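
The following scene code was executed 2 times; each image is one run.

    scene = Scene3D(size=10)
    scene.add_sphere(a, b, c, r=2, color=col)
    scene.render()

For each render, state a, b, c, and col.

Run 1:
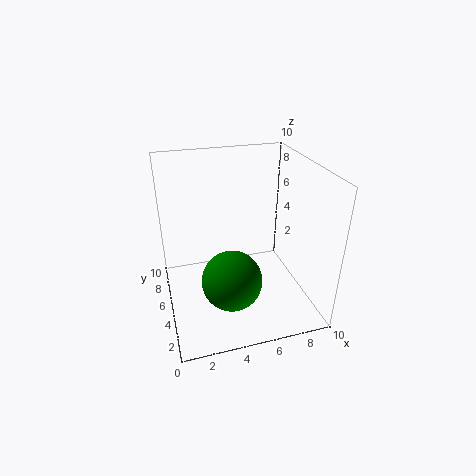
a = 4; b = 3; c = 3; col = 'green'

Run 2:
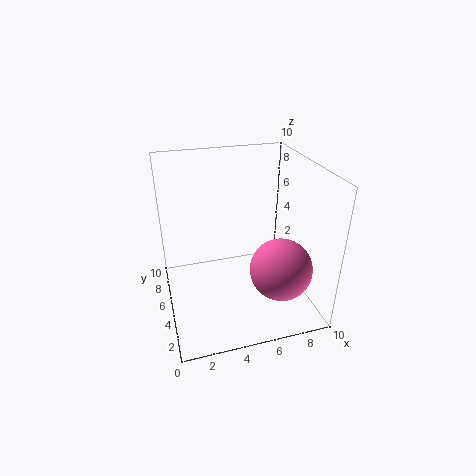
a = 7; b = 2; c = 4; col = 'hotpink'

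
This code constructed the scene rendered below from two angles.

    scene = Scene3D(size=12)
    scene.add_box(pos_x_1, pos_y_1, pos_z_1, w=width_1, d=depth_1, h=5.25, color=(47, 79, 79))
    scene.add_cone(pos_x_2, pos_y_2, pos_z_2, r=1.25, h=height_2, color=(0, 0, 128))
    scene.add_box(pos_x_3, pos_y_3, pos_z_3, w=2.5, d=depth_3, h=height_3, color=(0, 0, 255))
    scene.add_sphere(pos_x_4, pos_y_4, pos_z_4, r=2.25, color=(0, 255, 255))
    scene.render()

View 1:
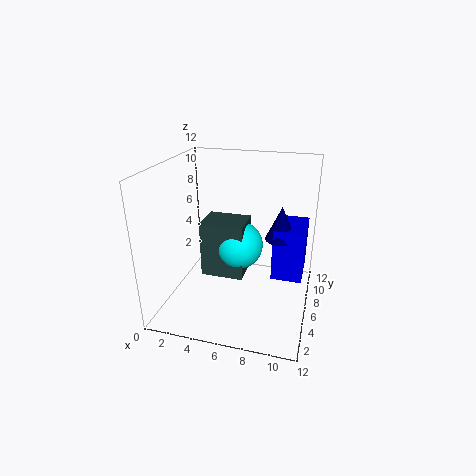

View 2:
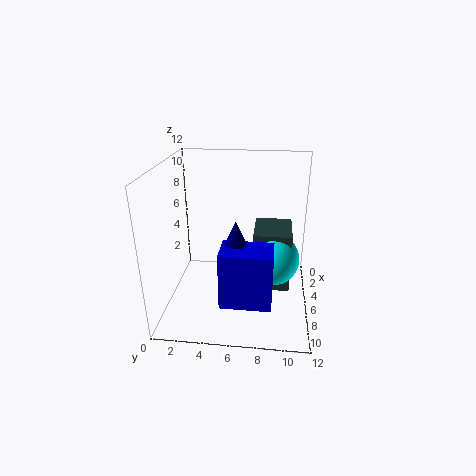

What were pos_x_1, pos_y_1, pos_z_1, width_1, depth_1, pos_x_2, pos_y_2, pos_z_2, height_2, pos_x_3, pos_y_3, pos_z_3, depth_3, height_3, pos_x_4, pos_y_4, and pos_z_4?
pos_x_1 = 2
pos_y_1 = 7.25
pos_z_1 = 1
width_1 = 4
depth_1 = 3.25
pos_x_2 = 9.5
pos_y_2 = 6.25
pos_z_2 = 6.25
height_2 = 2.75
pos_x_3 = 9
pos_y_3 = 5.25
pos_z_3 = 3
depth_3 = 3.75
height_3 = 4.25
pos_x_4 = 5.25
pos_y_4 = 9
pos_z_4 = 3.75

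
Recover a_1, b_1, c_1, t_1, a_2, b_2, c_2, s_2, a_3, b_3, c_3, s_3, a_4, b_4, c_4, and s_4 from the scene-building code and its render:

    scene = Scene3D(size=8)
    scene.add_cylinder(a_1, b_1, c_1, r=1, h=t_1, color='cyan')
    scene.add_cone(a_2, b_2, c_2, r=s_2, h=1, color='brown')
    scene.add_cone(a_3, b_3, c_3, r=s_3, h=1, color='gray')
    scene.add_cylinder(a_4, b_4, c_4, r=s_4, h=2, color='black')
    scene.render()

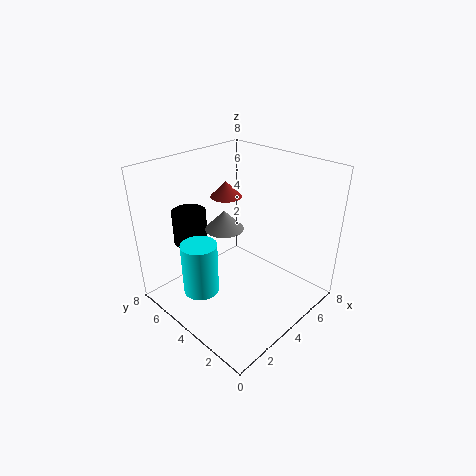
a_1 = 2, b_1 = 5, c_1 = 1, t_1 = 3, a_2 = 6, b_2 = 7, c_2 = 5, s_2 = 1, a_3 = 3, b_3 = 4, c_3 = 5, s_3 = 1, a_4 = 3, b_4 = 7, c_4 = 3, s_4 = 1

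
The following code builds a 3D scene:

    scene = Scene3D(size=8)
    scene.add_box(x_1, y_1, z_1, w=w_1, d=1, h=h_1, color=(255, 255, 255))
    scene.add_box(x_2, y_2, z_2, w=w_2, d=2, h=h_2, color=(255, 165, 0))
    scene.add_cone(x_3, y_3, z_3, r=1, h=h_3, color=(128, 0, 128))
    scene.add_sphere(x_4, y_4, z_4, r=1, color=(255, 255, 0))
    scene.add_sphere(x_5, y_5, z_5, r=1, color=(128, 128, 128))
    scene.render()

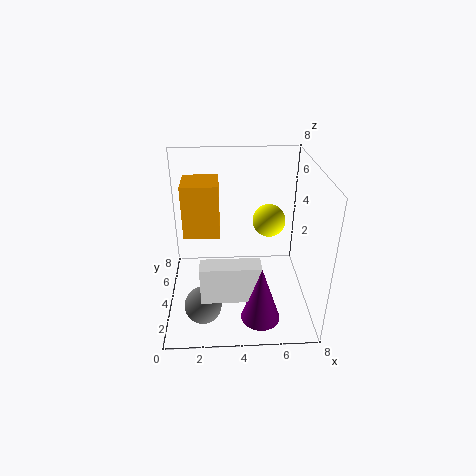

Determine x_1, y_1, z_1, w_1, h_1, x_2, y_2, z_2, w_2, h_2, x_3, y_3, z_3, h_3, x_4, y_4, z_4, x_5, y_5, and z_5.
x_1 = 2, y_1 = 1, z_1 = 2, w_1 = 3, h_1 = 2, x_2 = 1, y_2 = 4, z_2 = 4, w_2 = 2, h_2 = 3, x_3 = 5, y_3 = 1, z_3 = 1, h_3 = 3, x_4 = 6, y_4 = 6, z_4 = 4, x_5 = 2, y_5 = 2, z_5 = 1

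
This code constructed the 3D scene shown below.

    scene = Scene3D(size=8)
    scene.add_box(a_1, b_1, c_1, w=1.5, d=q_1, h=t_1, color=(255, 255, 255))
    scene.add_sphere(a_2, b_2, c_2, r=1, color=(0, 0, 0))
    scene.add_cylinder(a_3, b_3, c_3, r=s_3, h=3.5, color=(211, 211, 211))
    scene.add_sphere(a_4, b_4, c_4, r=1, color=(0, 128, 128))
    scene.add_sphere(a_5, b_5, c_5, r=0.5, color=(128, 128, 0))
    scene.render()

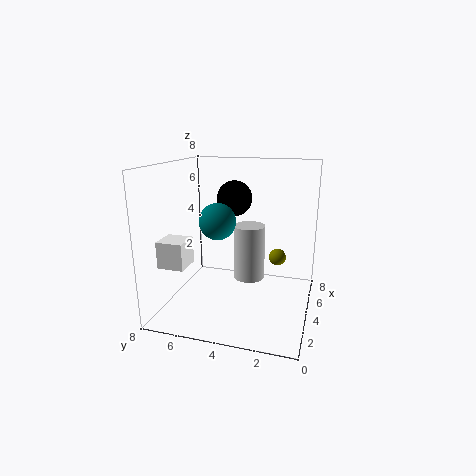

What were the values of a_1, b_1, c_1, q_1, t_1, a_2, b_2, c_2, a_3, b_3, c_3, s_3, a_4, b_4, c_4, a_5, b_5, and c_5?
a_1 = 2, b_1 = 6.5, c_1 = 2.5, q_1 = 1.5, t_1 = 1.5, a_2 = 5, b_2 = 4.5, c_2 = 6, a_3 = 6.5, b_3 = 4, c_3 = 0.5, s_3 = 1, a_4 = 3.5, b_4 = 5, c_4 = 5, a_5 = 5.5, b_5 = 2, c_5 = 2.5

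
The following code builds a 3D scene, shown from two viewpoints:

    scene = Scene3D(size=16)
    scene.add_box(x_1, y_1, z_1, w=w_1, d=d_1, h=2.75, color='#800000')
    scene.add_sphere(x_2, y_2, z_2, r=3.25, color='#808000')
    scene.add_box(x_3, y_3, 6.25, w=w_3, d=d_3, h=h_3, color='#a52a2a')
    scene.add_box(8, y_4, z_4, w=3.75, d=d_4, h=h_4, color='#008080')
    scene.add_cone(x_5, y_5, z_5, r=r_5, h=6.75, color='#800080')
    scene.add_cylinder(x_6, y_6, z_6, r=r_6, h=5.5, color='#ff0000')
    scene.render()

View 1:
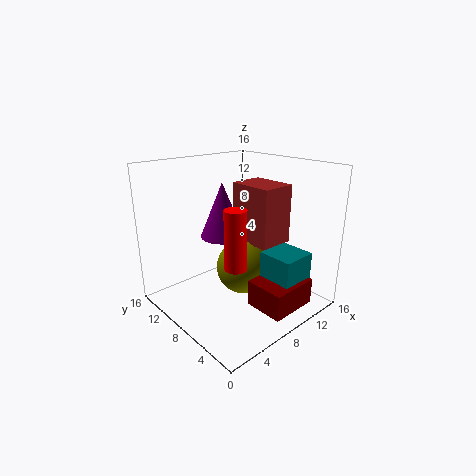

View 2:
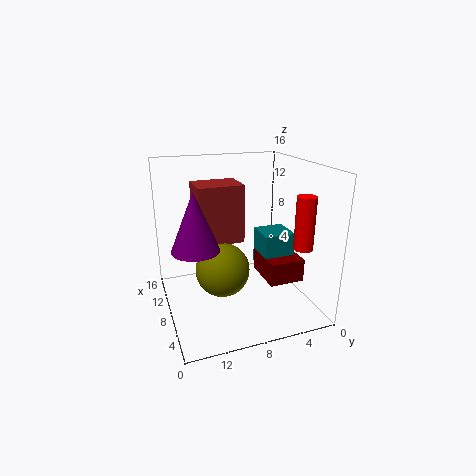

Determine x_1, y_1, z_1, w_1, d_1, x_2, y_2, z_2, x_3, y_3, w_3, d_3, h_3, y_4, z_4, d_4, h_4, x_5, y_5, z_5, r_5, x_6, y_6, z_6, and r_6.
x_1 = 6.25; y_1 = 0.25; z_1 = 2; w_1 = 5.25; d_1 = 4.25; x_2 = 10; y_2 = 9.25; z_2 = 3.25; x_3 = 10.5; y_3 = 6.25; w_3 = 4.25; d_3 = 5.5; h_3 = 7; y_4 = 0.75; z_4 = 3; d_4 = 3.75; h_4 = 4.5; x_5 = 9.5; y_5 = 12.5; z_5 = 6.5; r_5 = 2.75; x_6 = 3; y_6 = 2.75; z_6 = 8; r_6 = 1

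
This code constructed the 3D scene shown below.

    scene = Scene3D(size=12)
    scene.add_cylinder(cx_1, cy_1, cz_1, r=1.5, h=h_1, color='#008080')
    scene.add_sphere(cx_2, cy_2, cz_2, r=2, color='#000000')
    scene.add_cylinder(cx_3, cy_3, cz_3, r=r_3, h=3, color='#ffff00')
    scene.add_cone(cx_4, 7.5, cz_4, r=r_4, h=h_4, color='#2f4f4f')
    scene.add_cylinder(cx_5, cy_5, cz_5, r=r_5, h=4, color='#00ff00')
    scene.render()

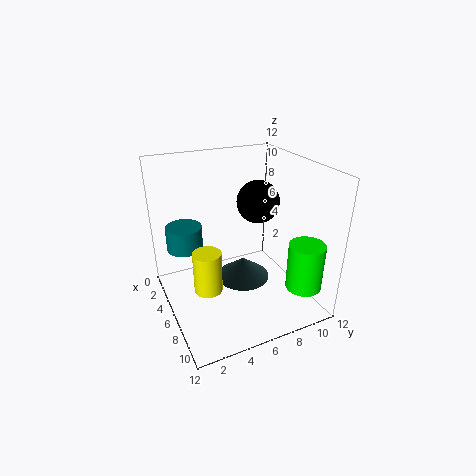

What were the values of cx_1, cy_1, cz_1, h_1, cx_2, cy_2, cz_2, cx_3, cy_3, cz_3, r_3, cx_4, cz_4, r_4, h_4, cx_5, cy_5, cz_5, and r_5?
cx_1 = 4, cy_1 = 2, cz_1 = 5, h_1 = 2, cx_2 = 3, cy_2 = 9.5, cz_2 = 7.5, cx_3 = 9.5, cy_3 = 2, cz_3 = 4.5, r_3 = 1, cx_4 = 4, cz_4 = 0.5, r_4 = 2.5, h_4 = 2, cx_5 = 9.5, cy_5 = 10.5, cz_5 = 2, r_5 = 1.5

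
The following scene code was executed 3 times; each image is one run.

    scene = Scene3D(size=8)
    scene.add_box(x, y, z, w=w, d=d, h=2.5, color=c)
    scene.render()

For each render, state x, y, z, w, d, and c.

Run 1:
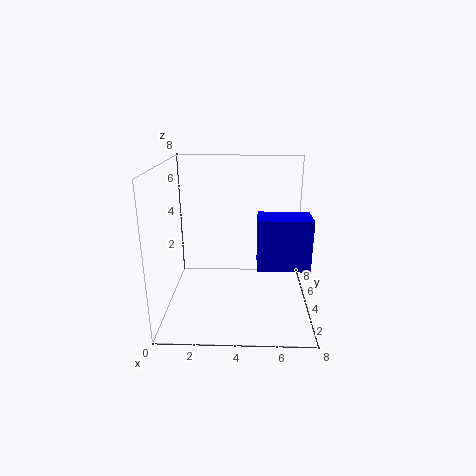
x = 5
y = 1
z = 3.5
w = 2.5
d = 1.5
c = 'blue'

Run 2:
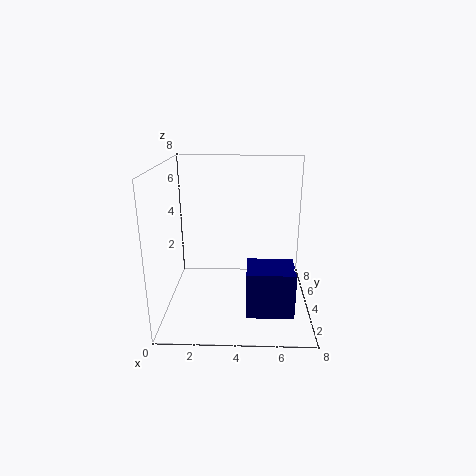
x = 4.5
y = 1.5
z = 0.5
w = 2.5
d = 2
c = 'navy'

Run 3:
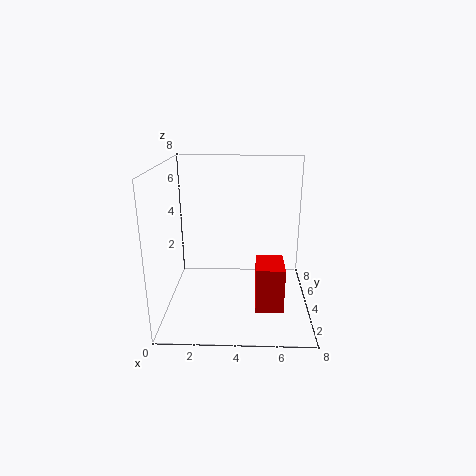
x = 5
y = 2
z = 0.5
w = 1.5
d = 2
c = 'red'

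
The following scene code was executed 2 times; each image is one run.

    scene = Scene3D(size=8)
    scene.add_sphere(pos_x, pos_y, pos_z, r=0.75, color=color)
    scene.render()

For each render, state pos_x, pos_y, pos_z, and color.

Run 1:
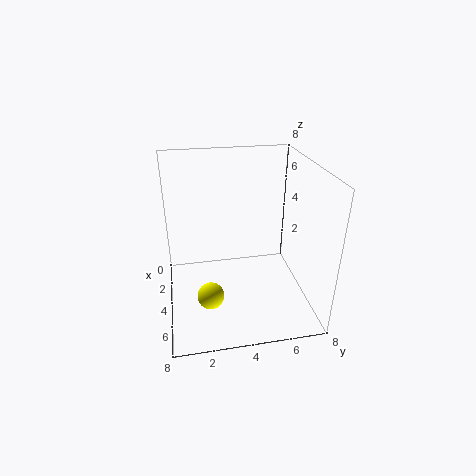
pos_x = 5, pos_y = 2.25, pos_z = 1, color = 'yellow'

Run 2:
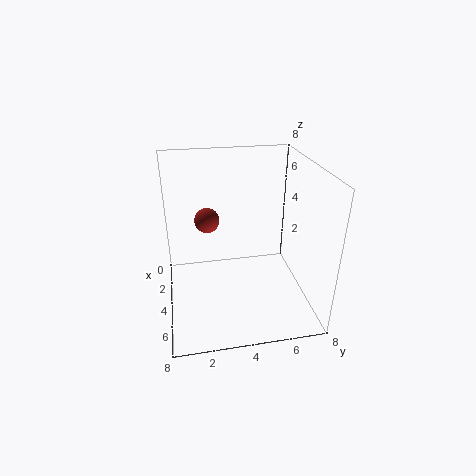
pos_x = 2, pos_y = 2.5, pos_z = 4.25, color = 'brown'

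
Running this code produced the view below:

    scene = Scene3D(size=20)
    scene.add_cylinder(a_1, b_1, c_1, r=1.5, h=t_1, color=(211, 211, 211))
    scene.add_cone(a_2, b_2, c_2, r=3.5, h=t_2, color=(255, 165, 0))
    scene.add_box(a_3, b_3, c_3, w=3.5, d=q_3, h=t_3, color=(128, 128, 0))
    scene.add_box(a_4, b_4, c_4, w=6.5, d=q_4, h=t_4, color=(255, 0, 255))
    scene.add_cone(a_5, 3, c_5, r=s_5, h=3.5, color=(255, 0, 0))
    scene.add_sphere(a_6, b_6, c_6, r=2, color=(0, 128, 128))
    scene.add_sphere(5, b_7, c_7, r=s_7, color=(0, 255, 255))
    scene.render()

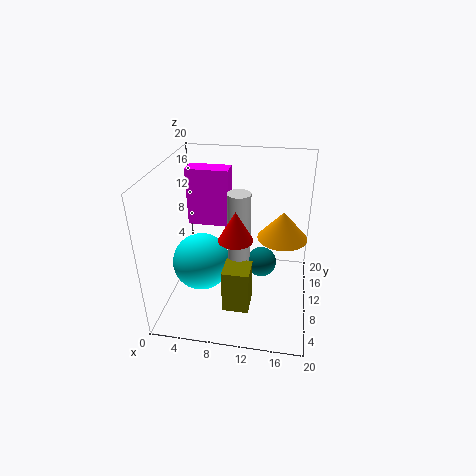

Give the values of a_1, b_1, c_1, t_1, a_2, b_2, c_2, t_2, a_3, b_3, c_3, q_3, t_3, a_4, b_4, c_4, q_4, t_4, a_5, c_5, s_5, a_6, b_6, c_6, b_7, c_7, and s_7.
a_1 = 10.5; b_1 = 8; c_1 = 8; t_1 = 9.5; a_2 = 16; b_2 = 12; c_2 = 9.5; t_2 = 4; a_3 = 9; b_3 = 3.5; c_3 = 2.5; q_3 = 3.5; t_3 = 6; a_4 = 1; b_4 = 15.5; c_4 = 8.5; q_4 = 3; t_4 = 9; a_5 = 11; c_5 = 14; s_5 = 2; a_6 = 13.5; b_6 = 8.5; c_6 = 7.5; b_7 = 8.5; c_7 = 6.5; s_7 = 4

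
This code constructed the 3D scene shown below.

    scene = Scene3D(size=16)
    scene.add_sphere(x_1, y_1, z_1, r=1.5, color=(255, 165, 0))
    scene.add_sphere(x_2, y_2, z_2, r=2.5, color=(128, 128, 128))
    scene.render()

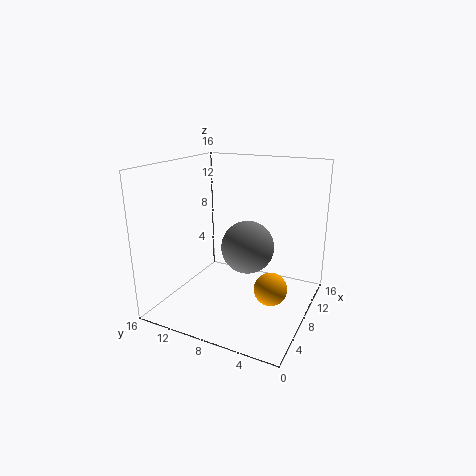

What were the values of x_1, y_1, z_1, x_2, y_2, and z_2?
x_1 = 2.5; y_1 = 2; z_1 = 6; x_2 = 4; y_2 = 5; z_2 = 9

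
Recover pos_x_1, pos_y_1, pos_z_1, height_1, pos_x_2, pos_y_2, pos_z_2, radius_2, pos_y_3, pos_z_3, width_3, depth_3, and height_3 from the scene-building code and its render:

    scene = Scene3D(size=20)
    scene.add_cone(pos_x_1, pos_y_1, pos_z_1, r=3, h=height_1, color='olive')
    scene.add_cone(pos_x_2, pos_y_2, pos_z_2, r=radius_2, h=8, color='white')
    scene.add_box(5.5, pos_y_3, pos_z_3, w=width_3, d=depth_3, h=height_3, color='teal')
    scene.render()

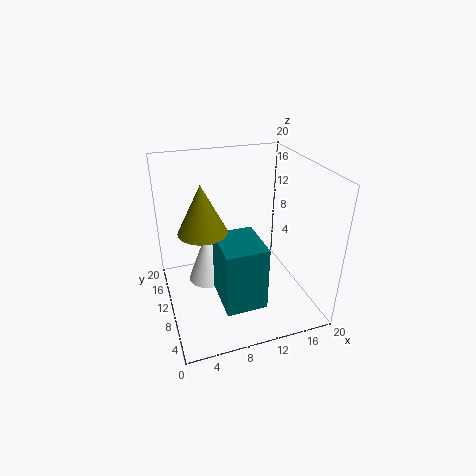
pos_x_1 = 4.5
pos_y_1 = 7
pos_z_1 = 13.5
height_1 = 6
pos_x_2 = 6.5
pos_y_2 = 14.5
pos_z_2 = 1
radius_2 = 3
pos_y_3 = 0.5
pos_z_3 = 5.5
width_3 = 5
depth_3 = 6
height_3 = 8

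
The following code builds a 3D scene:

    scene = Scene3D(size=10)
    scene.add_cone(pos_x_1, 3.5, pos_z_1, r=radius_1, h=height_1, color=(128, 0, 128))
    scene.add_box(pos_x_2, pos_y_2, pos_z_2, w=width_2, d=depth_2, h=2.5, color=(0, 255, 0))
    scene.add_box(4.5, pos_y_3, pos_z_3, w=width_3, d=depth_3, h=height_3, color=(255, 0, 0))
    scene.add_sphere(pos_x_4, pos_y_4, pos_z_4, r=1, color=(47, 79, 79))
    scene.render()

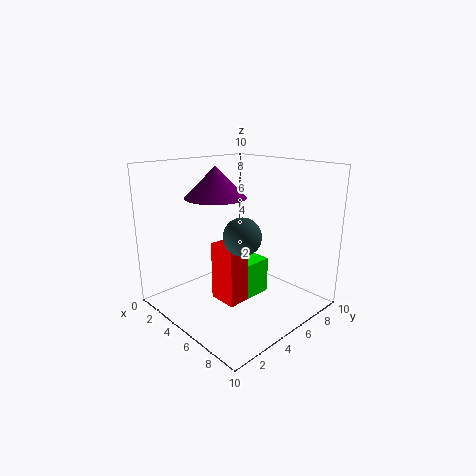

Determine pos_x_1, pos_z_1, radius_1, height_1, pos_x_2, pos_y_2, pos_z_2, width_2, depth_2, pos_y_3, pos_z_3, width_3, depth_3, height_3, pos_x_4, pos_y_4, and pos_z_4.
pos_x_1 = 4.5, pos_z_1 = 8, radius_1 = 2, height_1 = 2, pos_x_2 = 4.5, pos_y_2 = 4.5, pos_z_2 = 1, width_2 = 2, depth_2 = 2, pos_y_3 = 3, pos_z_3 = 1, width_3 = 2, depth_3 = 1.5, height_3 = 4, pos_x_4 = 9, pos_y_4 = 1.5, pos_z_4 = 7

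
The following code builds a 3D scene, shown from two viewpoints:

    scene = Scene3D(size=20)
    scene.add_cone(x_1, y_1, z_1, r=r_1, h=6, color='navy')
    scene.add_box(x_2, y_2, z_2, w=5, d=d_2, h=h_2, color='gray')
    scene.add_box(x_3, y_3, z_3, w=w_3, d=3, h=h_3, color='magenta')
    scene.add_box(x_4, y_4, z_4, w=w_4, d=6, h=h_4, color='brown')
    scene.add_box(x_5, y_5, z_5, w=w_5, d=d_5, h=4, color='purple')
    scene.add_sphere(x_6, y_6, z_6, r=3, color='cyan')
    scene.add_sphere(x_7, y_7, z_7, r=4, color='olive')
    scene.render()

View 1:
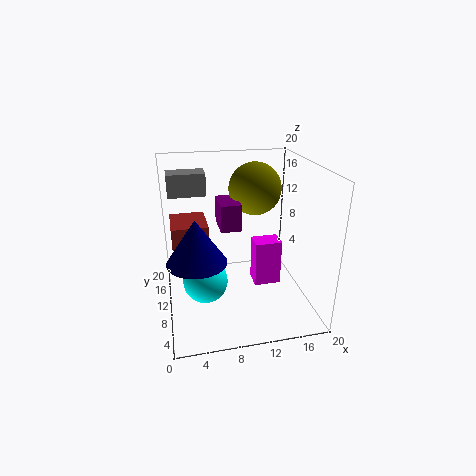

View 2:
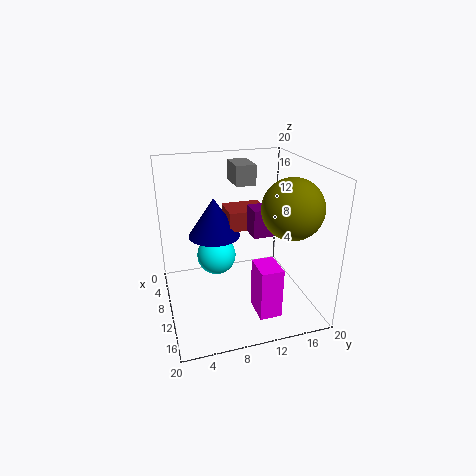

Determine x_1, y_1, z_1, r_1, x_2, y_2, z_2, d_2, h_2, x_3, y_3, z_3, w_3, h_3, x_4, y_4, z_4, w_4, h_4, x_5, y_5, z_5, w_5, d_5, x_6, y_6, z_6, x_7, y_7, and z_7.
x_1 = 4; y_1 = 8; z_1 = 8; r_1 = 4; x_2 = 1; y_2 = 11; z_2 = 16; d_2 = 3; h_2 = 3; x_3 = 13; y_3 = 11; z_3 = 1; w_3 = 4; h_3 = 7; x_4 = 1; y_4 = 10; z_4 = 9; w_4 = 5; h_4 = 3; x_5 = 8; y_5 = 12; z_5 = 10; w_5 = 3; d_5 = 5; x_6 = 5; y_6 = 8; z_6 = 5; x_7 = 14; y_7 = 16; z_7 = 15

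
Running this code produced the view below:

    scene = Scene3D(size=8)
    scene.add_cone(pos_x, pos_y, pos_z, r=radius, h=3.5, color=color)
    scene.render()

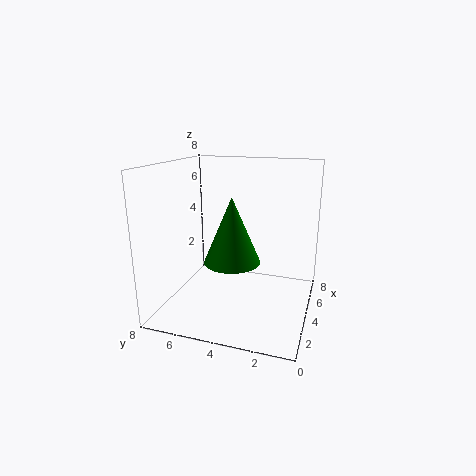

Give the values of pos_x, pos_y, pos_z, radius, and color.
pos_x = 3; pos_y = 4; pos_z = 3; radius = 1.5; color = 'green'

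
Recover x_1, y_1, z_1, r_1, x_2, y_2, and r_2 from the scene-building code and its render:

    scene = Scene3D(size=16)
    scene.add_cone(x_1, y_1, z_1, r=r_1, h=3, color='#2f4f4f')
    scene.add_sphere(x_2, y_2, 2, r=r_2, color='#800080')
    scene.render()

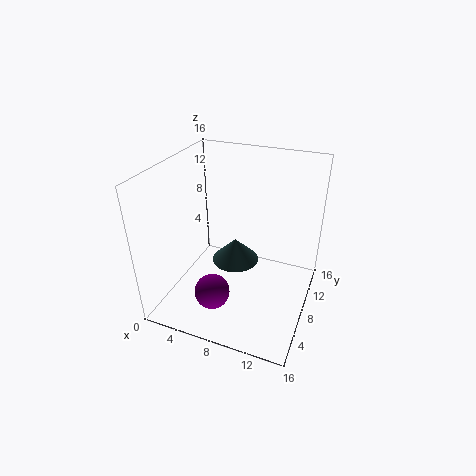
x_1 = 6; y_1 = 12; z_1 = 2; r_1 = 3; x_2 = 6; y_2 = 5; r_2 = 2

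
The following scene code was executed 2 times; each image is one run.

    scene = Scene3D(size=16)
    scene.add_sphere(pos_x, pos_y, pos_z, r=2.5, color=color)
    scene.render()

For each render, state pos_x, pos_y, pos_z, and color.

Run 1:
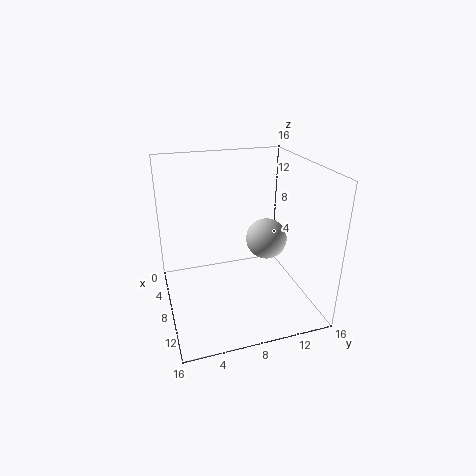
pos_x = 5.5
pos_y = 12.5
pos_z = 6
color = 'lightgray'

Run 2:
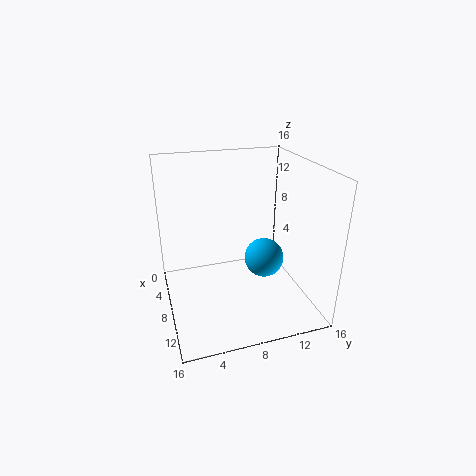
pos_x = 5
pos_y = 12.5
pos_z = 3
color = 'deepskyblue'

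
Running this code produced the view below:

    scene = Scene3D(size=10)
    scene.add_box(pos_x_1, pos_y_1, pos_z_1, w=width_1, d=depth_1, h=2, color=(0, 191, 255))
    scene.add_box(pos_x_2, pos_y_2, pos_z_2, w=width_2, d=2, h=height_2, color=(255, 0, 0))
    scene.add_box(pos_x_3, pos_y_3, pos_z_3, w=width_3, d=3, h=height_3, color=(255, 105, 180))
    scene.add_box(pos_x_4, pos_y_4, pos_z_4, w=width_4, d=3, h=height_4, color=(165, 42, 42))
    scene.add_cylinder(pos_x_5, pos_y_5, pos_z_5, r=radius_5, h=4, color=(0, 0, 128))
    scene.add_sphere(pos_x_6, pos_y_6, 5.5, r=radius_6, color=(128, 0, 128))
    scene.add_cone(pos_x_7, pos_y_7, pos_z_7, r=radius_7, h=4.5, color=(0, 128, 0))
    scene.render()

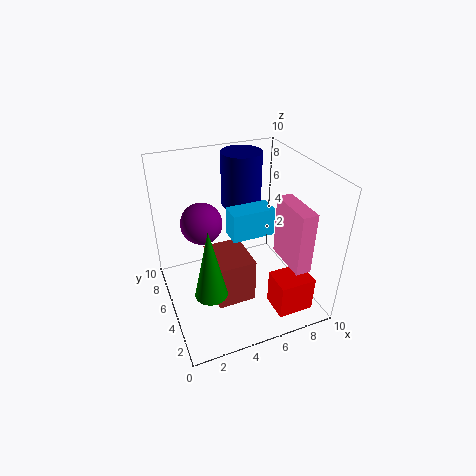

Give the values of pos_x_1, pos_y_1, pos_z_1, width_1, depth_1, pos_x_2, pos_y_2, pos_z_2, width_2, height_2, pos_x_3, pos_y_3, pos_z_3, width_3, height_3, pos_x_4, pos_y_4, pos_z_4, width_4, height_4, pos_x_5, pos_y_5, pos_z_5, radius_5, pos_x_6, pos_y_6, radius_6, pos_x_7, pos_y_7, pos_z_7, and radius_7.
pos_x_1 = 4.5
pos_y_1 = 4.5
pos_z_1 = 5
width_1 = 3
depth_1 = 1.5
pos_x_2 = 6.5
pos_y_2 = 1
pos_z_2 = 0.5
width_2 = 2.5
height_2 = 2.5
pos_x_3 = 7
pos_y_3 = 0.5
pos_z_3 = 4.5
width_3 = 1
height_3 = 4
pos_x_4 = 2.5
pos_y_4 = 2
pos_z_4 = 2
width_4 = 2.5
height_4 = 3
pos_x_5 = 6.5
pos_y_5 = 8
pos_z_5 = 6
radius_5 = 1.5
pos_x_6 = 3
pos_y_6 = 7
radius_6 = 1.5
pos_x_7 = 2
pos_y_7 = 2
pos_z_7 = 3.5
radius_7 = 1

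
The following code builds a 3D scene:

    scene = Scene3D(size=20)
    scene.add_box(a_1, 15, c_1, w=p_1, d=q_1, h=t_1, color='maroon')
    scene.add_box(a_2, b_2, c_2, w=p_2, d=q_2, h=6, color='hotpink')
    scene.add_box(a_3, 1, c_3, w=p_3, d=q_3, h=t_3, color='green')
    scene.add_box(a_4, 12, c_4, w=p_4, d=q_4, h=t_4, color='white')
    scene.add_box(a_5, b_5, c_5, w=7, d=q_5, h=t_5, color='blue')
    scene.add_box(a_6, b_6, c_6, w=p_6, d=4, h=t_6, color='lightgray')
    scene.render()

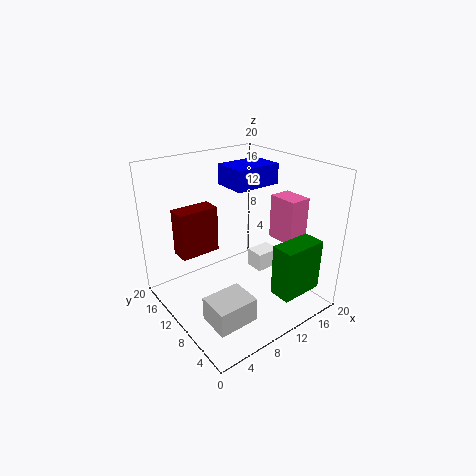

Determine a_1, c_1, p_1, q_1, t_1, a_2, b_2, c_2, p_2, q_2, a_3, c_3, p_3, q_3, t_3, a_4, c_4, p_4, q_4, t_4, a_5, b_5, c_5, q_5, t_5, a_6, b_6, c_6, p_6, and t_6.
a_1 = 4
c_1 = 6
p_1 = 6
q_1 = 3
t_1 = 7
a_2 = 14
b_2 = 4
c_2 = 10
p_2 = 3
q_2 = 4
a_3 = 11
c_3 = 4
p_3 = 6
q_3 = 3
t_3 = 7
a_4 = 16
c_4 = 1
p_4 = 4
q_4 = 3
t_4 = 3
a_5 = 11
b_5 = 11
c_5 = 16
q_5 = 5
t_5 = 3
a_6 = 1
b_6 = 1
c_6 = 4
p_6 = 5
t_6 = 3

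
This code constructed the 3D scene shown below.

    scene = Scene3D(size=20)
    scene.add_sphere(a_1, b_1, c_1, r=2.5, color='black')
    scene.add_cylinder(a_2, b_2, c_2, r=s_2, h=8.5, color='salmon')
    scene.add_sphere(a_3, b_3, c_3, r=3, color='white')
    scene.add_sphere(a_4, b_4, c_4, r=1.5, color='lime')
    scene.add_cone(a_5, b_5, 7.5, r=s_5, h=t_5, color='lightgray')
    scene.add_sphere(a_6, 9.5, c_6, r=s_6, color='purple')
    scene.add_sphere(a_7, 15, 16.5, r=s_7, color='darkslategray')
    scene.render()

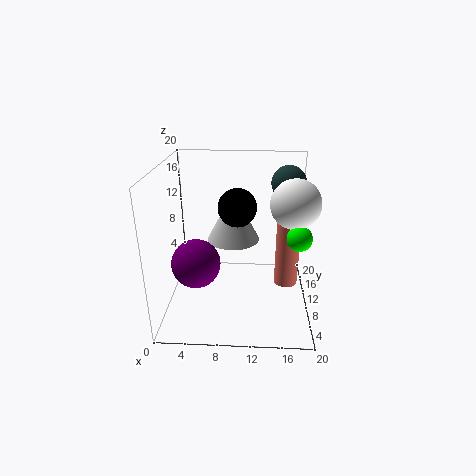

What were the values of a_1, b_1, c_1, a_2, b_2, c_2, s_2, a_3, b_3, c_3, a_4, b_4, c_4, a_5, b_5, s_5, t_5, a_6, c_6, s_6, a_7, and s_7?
a_1 = 10, b_1 = 8.5, c_1 = 15, a_2 = 16.5, b_2 = 6.5, c_2 = 5.5, s_2 = 1.5, a_3 = 17, b_3 = 6, c_3 = 16.5, a_4 = 17.5, b_4 = 4, c_4 = 13, a_5 = 9, b_5 = 15, s_5 = 4, t_5 = 7.5, a_6 = 4, c_6 = 6, s_6 = 3.5, a_7 = 17, s_7 = 2.5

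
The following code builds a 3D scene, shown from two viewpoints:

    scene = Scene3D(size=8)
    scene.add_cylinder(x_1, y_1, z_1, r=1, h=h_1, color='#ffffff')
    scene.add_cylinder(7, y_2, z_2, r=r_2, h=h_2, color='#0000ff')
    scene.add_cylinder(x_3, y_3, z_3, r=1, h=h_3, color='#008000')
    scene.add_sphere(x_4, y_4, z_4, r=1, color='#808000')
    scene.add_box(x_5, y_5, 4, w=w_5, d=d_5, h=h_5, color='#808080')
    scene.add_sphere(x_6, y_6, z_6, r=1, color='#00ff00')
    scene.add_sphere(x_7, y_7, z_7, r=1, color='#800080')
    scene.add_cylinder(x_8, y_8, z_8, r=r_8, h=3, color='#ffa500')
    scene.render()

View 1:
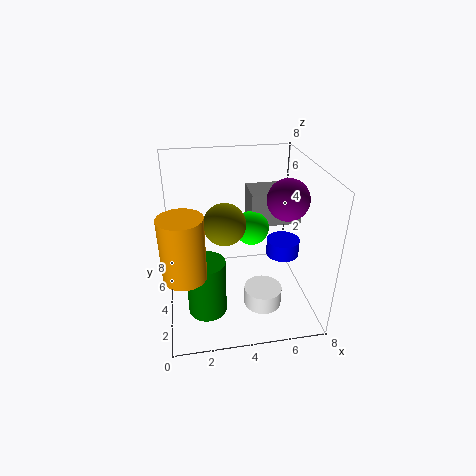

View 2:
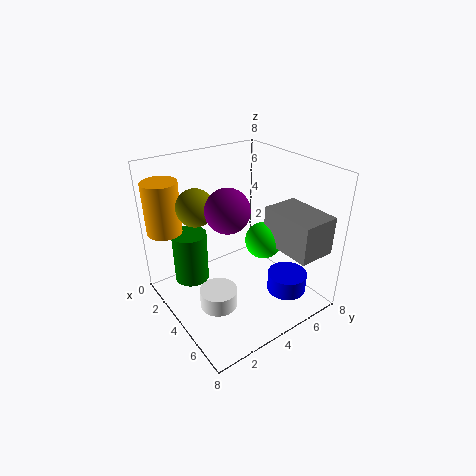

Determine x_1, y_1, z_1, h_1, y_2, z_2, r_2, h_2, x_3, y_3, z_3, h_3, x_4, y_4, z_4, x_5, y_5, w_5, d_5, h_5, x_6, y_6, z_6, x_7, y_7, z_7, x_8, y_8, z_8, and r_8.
x_1 = 5; y_1 = 2; z_1 = 1; h_1 = 1; y_2 = 5; z_2 = 2; r_2 = 1; h_2 = 1; x_3 = 2; y_3 = 2; z_3 = 1; h_3 = 3; x_4 = 3; y_4 = 2; z_4 = 6; x_5 = 5; y_5 = 5; w_5 = 3; d_5 = 2; h_5 = 2; x_6 = 5; y_6 = 5; z_6 = 4; x_7 = 6; y_7 = 2; z_7 = 7; x_8 = 1; y_8 = 1; z_8 = 4; r_8 = 1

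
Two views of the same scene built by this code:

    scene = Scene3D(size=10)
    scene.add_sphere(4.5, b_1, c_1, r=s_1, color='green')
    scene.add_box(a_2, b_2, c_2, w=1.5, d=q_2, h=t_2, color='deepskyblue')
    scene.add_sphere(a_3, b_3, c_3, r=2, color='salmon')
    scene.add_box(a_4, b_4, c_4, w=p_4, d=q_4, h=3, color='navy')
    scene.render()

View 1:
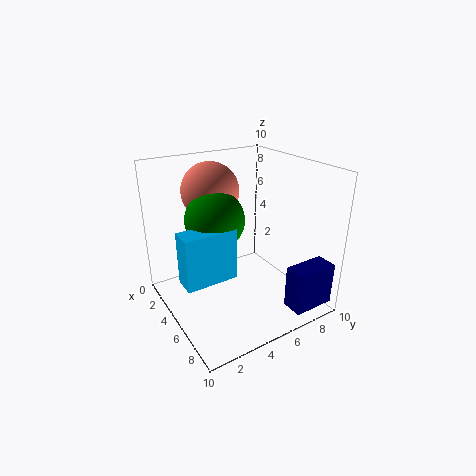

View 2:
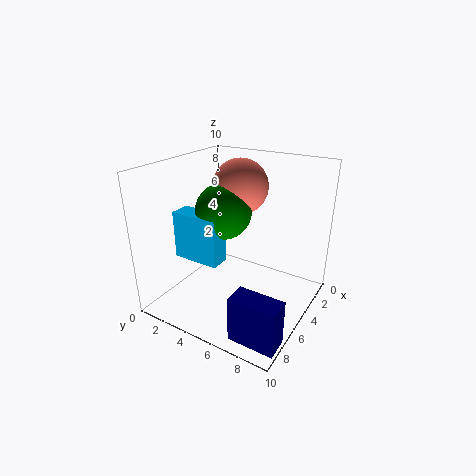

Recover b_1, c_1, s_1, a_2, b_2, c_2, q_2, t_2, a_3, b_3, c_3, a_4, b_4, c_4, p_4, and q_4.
b_1 = 3.5; c_1 = 6.5; s_1 = 2; a_2 = 5; b_2 = 0.5; c_2 = 3; q_2 = 3.5; t_2 = 3.5; a_3 = 3; b_3 = 4; c_3 = 8; a_4 = 8; b_4 = 7; c_4 = 0.5; p_4 = 1.5; q_4 = 3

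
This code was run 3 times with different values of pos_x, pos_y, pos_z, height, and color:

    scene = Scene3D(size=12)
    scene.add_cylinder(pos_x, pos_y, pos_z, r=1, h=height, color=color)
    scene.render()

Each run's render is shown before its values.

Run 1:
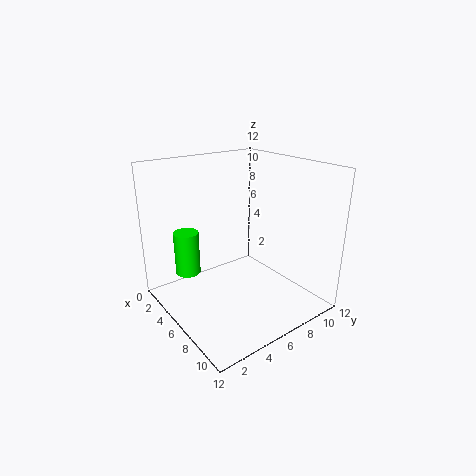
pos_x = 4.5; pos_y = 2; pos_z = 3.5; height = 3.5; color = 'lime'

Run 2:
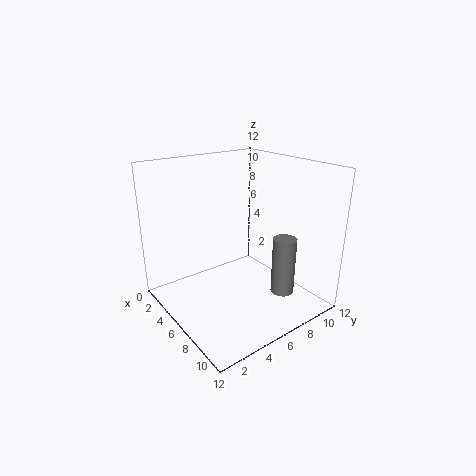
pos_x = 8.5; pos_y = 9; pos_z = 1; height = 5; color = 'gray'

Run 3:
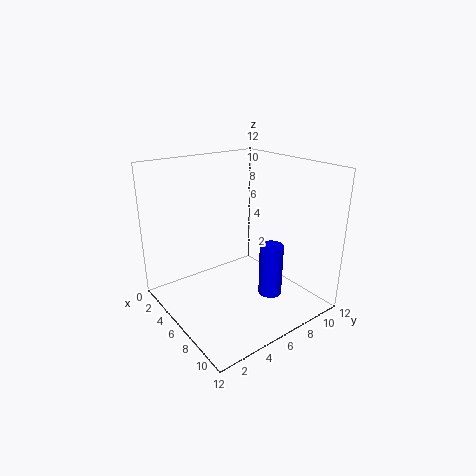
pos_x = 8; pos_y = 8; pos_z = 1; height = 4.5; color = 'blue'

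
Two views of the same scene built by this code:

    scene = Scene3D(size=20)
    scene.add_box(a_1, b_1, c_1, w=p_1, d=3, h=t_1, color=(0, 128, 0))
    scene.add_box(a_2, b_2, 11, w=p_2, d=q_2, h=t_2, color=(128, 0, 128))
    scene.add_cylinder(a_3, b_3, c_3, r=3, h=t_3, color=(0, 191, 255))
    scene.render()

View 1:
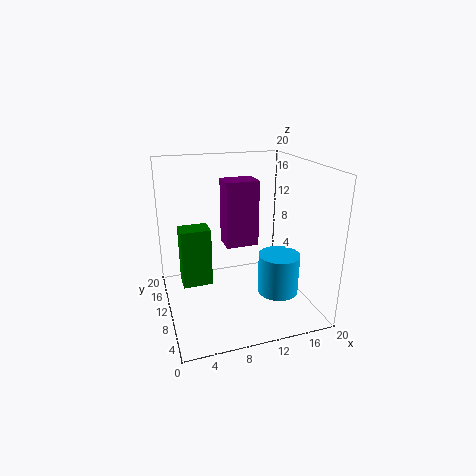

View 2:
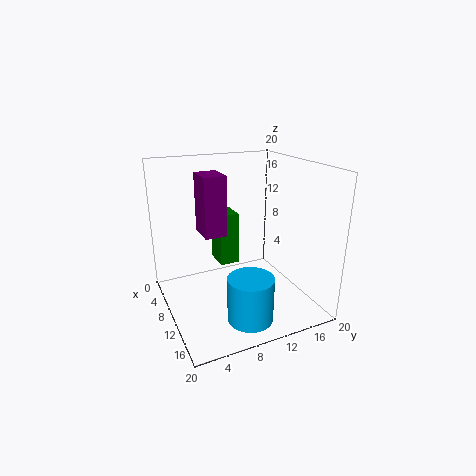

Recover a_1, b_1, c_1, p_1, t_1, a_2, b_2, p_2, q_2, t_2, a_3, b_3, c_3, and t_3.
a_1 = 2, b_1 = 9, c_1 = 4, p_1 = 4, t_1 = 8, a_2 = 7, b_2 = 5, p_2 = 4, q_2 = 3, t_2 = 8, a_3 = 16, b_3 = 9, c_3 = 1, t_3 = 6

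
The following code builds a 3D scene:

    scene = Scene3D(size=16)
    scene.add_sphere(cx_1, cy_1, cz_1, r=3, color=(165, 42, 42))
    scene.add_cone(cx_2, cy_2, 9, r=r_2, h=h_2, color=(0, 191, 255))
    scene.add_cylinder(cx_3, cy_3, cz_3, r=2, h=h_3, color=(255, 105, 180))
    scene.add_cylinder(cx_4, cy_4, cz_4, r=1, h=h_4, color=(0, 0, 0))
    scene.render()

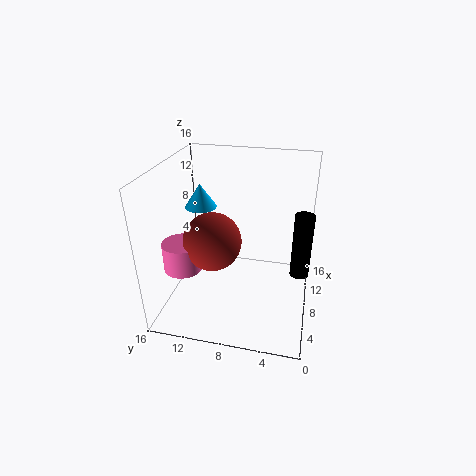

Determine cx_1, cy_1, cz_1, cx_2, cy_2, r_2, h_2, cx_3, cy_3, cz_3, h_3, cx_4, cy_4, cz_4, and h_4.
cx_1 = 5
cy_1 = 10
cz_1 = 9
cx_2 = 13
cy_2 = 14
r_2 = 2
h_2 = 3
cx_3 = 4
cy_3 = 13
cz_3 = 6
h_3 = 3
cx_4 = 7
cy_4 = 1
cz_4 = 5
h_4 = 7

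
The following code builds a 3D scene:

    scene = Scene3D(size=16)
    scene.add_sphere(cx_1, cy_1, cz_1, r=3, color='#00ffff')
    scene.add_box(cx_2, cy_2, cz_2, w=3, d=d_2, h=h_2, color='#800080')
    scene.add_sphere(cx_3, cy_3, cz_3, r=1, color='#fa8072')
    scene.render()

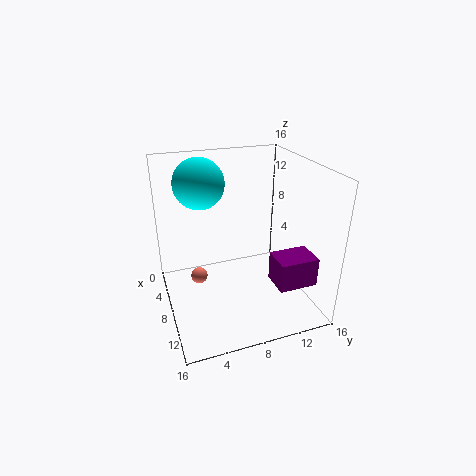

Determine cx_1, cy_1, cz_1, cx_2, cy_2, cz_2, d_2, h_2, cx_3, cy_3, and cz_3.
cx_1 = 3
cy_1 = 5
cz_1 = 13
cx_2 = 12
cy_2 = 10
cz_2 = 5
d_2 = 4
h_2 = 3
cx_3 = 5
cy_3 = 4
cz_3 = 2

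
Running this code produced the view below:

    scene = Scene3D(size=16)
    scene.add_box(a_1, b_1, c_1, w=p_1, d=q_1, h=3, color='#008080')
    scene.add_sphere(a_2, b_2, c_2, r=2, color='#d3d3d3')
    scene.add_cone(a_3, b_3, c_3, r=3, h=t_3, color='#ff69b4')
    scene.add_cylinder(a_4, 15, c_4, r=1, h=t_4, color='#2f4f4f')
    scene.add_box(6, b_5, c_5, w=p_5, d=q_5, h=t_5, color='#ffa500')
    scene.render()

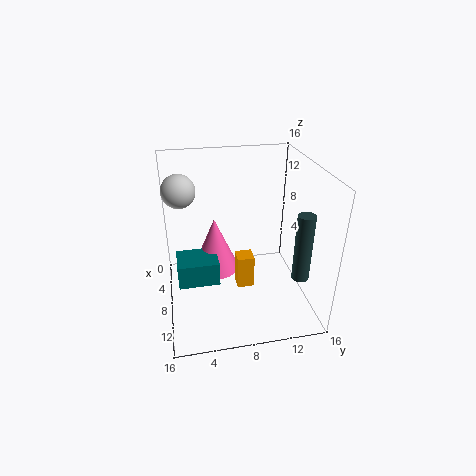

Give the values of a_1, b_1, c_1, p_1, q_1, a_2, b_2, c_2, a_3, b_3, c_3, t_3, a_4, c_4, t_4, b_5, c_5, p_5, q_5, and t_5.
a_1 = 3; b_1 = 1; c_1 = 1; p_1 = 4; q_1 = 5; a_2 = 3; b_2 = 2; c_2 = 12; a_3 = 3; b_3 = 6; c_3 = 1; t_3 = 7; a_4 = 10; c_4 = 3; t_4 = 8; b_5 = 8; c_5 = 1; p_5 = 2; q_5 = 2; t_5 = 4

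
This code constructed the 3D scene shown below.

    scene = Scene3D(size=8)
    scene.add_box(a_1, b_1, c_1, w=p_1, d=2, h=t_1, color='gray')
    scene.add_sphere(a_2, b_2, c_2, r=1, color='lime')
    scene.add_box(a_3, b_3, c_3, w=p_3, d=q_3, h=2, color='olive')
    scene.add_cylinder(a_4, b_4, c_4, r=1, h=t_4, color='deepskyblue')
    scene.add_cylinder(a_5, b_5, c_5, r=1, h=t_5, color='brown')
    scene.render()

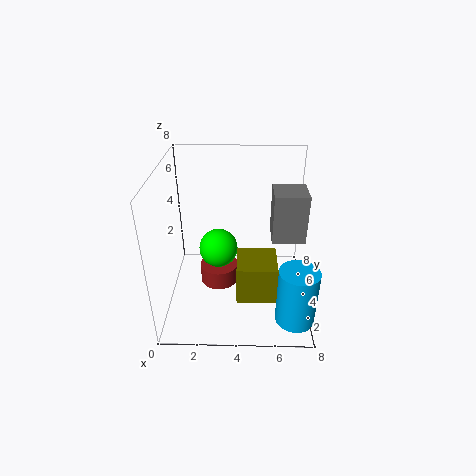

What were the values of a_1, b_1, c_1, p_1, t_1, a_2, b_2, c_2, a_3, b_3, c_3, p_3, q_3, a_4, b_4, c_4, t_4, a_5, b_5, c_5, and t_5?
a_1 = 6
b_1 = 5
c_1 = 3
p_1 = 2
t_1 = 3
a_2 = 3
b_2 = 3
c_2 = 4
a_3 = 4
b_3 = 1
c_3 = 2
p_3 = 2
q_3 = 2
a_4 = 7
b_4 = 1
c_4 = 1
t_4 = 3
a_5 = 3
b_5 = 3
c_5 = 2
t_5 = 1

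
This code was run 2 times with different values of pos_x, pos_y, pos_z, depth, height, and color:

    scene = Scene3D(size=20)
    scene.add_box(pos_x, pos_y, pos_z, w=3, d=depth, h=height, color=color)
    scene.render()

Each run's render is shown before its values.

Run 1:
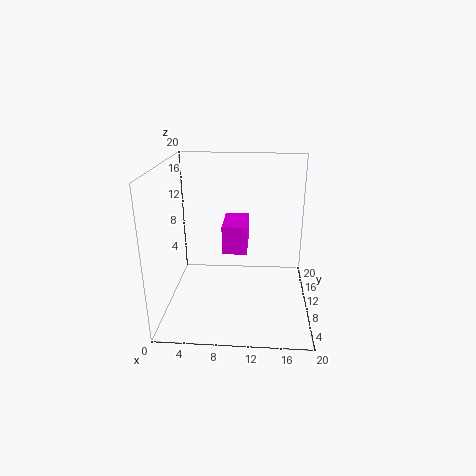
pos_x = 8.5
pos_y = 4
pos_z = 10.5
depth = 5
height = 3.5
color = 'magenta'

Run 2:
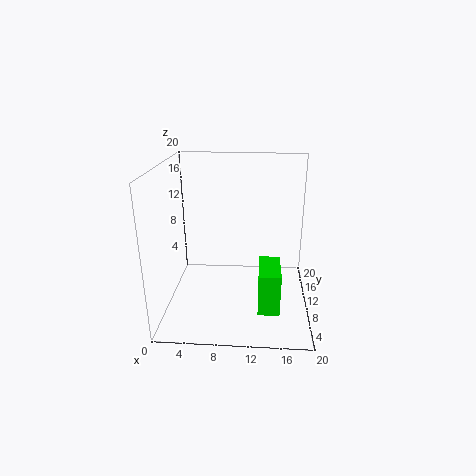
pos_x = 13
pos_y = 5.5
pos_z = 0.5
depth = 6
height = 6
color = 'lime'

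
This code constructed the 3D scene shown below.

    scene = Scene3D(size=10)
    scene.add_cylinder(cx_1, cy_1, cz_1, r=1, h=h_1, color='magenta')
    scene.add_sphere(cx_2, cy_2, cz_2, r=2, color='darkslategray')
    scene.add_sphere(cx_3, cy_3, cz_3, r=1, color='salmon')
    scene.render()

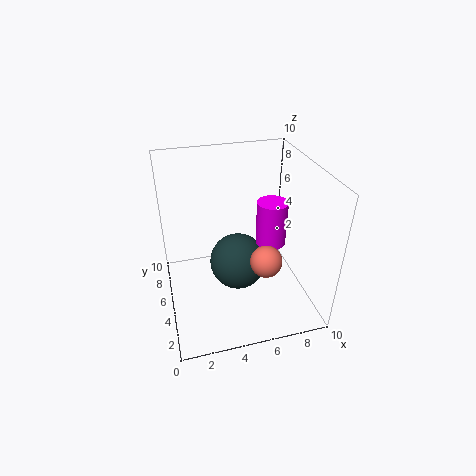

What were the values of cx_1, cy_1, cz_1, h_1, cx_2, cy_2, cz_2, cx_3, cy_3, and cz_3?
cx_1 = 7
cy_1 = 4
cz_1 = 5
h_1 = 3
cx_2 = 5
cy_2 = 5
cz_2 = 3
cx_3 = 6
cy_3 = 2
cz_3 = 5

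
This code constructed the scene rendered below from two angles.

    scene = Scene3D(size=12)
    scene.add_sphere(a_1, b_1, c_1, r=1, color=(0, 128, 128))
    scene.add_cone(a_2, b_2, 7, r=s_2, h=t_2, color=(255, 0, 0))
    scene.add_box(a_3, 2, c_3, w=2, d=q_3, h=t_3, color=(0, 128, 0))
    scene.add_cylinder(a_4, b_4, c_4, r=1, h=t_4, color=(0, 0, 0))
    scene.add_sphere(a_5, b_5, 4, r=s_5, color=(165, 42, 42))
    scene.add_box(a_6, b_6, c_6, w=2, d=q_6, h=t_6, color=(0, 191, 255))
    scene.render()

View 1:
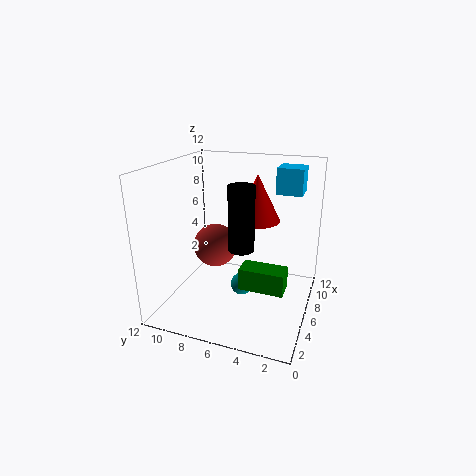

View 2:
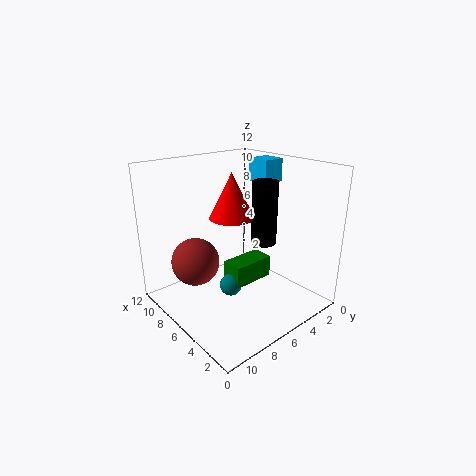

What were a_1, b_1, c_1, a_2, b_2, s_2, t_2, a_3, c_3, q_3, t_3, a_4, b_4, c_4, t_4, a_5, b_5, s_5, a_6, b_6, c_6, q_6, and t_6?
a_1 = 7; b_1 = 6; c_1 = 1; a_2 = 8; b_2 = 5; s_2 = 2; t_2 = 4; a_3 = 6; c_3 = 1; q_3 = 4; t_3 = 2; a_4 = 4; b_4 = 5; c_4 = 6; t_4 = 5; a_5 = 8; b_5 = 9; s_5 = 2; a_6 = 6; b_6 = 1; c_6 = 10; q_6 = 2; t_6 = 2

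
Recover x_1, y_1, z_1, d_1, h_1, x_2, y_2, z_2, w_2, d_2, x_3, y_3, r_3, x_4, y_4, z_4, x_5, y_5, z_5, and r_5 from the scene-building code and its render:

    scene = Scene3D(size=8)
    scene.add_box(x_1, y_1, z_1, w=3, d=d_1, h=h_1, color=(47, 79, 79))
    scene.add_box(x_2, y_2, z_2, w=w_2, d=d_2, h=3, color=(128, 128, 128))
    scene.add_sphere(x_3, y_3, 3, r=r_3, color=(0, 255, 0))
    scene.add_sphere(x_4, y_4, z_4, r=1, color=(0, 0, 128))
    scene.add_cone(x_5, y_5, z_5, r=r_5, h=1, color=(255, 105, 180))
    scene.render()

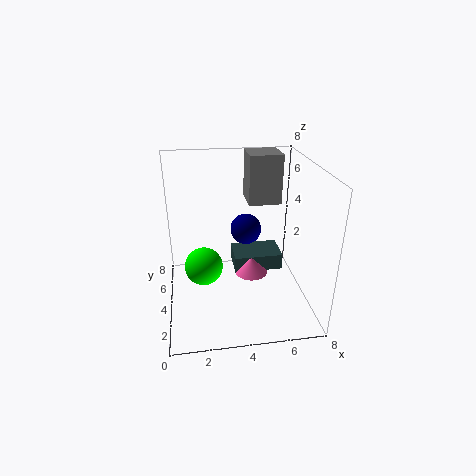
x_1 = 4, y_1 = 5, z_1 = 1, d_1 = 2, h_1 = 1, x_2 = 5, y_2 = 6, z_2 = 5, w_2 = 2, d_2 = 2, x_3 = 2, y_3 = 3, r_3 = 1, x_4 = 5, y_4 = 7, z_4 = 3, x_5 = 5, y_5 = 5, z_5 = 1, r_5 = 1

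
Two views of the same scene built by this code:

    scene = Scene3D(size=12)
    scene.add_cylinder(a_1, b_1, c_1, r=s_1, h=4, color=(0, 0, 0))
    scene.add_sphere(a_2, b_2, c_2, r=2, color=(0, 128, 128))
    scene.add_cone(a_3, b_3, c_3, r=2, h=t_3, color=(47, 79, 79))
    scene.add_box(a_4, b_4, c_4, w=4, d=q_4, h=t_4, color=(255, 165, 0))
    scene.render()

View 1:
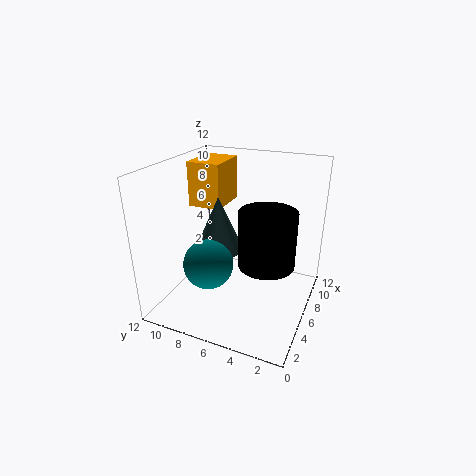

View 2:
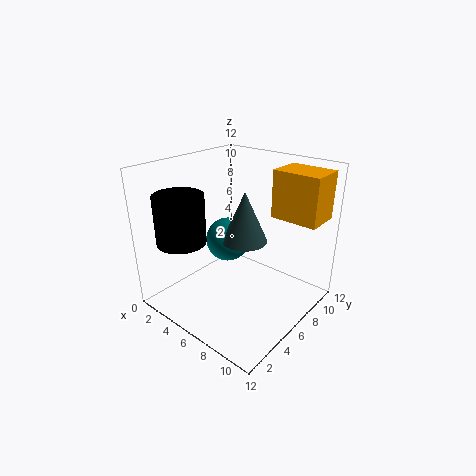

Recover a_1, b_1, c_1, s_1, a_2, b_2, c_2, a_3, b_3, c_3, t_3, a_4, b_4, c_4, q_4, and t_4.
a_1 = 3, b_1 = 2.5, c_1 = 6, s_1 = 2, a_2 = 3.5, b_2 = 7.5, c_2 = 4.5, a_3 = 5.5, b_3 = 7.5, c_3 = 5, t_3 = 4.5, a_4 = 7.5, b_4 = 8.5, c_4 = 7.5, q_4 = 3, t_4 = 4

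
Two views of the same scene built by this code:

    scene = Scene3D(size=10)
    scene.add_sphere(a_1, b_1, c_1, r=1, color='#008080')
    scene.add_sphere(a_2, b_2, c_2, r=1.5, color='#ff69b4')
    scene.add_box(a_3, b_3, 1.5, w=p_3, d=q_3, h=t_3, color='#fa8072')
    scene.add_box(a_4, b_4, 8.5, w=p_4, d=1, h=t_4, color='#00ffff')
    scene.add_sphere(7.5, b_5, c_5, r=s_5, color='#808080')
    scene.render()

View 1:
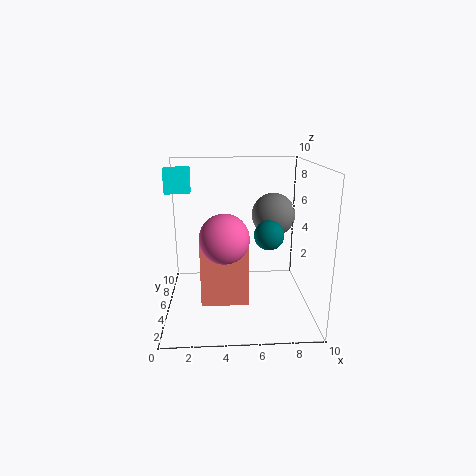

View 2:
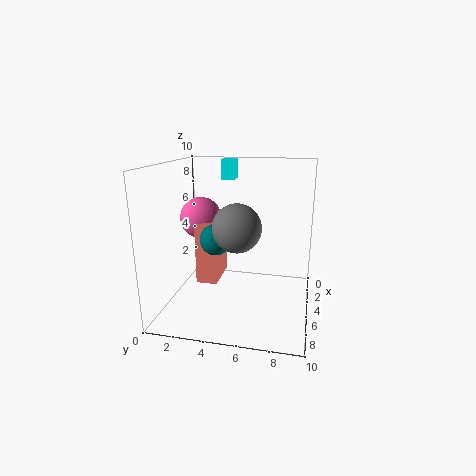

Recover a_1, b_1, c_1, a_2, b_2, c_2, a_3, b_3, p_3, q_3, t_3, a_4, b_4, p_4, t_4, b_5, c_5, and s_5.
a_1 = 7; b_1 = 4; c_1 = 5.5; a_2 = 4; b_2 = 2; c_2 = 6; a_3 = 2.5; b_3 = 2; p_3 = 3; q_3 = 1.5; t_3 = 4.5; a_4 = 0.5; b_4 = 3; p_4 = 1.5; t_4 = 1.5; b_5 = 5.5; c_5 = 6.5; s_5 = 1.5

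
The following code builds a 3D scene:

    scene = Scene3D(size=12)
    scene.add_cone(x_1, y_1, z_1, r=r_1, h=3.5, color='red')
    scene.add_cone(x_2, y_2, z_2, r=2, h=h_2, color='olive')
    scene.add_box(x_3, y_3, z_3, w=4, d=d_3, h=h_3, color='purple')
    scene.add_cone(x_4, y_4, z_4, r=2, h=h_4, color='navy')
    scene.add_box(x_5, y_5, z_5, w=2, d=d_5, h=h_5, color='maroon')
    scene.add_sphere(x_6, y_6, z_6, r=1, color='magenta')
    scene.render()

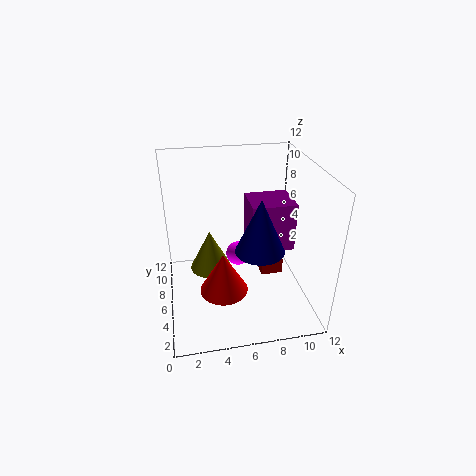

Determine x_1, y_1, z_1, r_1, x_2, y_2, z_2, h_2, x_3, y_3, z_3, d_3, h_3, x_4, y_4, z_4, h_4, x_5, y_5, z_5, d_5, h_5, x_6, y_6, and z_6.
x_1 = 4.5, y_1 = 4.5, z_1 = 2, r_1 = 2, x_2 = 4, y_2 = 10, z_2 = 0.5, h_2 = 4, x_3 = 7.5, y_3 = 7, z_3 = 3.5, d_3 = 3.5, h_3 = 4.5, x_4 = 7.5, y_4 = 4.5, z_4 = 5.5, h_4 = 4.5, x_5 = 8.5, y_5 = 7, z_5 = 1, d_5 = 2.5, h_5 = 1.5, x_6 = 6, y_6 = 6, z_6 = 4.5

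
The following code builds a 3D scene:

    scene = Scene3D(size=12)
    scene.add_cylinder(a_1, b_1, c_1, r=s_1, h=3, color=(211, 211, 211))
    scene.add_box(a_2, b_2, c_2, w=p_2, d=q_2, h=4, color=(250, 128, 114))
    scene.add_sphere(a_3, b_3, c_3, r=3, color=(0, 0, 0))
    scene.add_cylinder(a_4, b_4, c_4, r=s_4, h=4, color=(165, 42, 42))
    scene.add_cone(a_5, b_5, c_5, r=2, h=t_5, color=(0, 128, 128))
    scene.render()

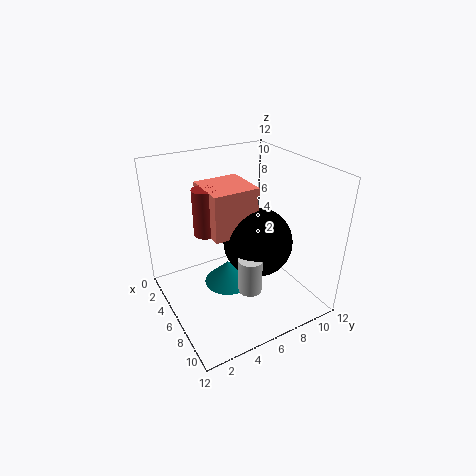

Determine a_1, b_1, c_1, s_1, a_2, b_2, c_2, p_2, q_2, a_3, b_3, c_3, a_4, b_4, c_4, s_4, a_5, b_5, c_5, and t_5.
a_1 = 8; b_1 = 6; c_1 = 2; s_1 = 1; a_2 = 2; b_2 = 4; c_2 = 6; p_2 = 4; q_2 = 4; a_3 = 6; b_3 = 8; c_3 = 5; a_4 = 4; b_4 = 4; c_4 = 6; s_4 = 1; a_5 = 6; b_5 = 5; c_5 = 2; t_5 = 2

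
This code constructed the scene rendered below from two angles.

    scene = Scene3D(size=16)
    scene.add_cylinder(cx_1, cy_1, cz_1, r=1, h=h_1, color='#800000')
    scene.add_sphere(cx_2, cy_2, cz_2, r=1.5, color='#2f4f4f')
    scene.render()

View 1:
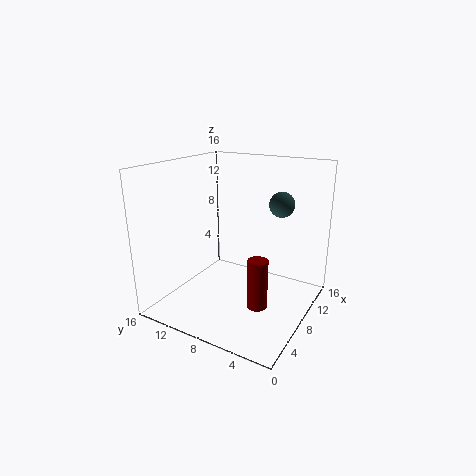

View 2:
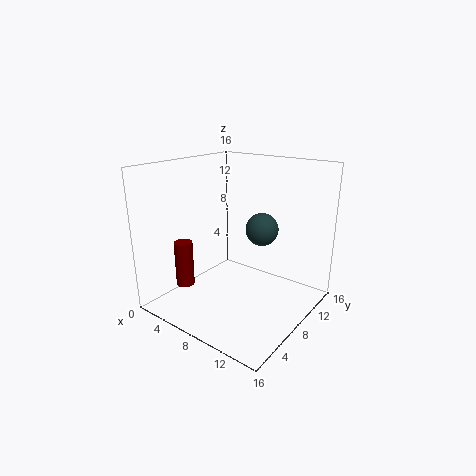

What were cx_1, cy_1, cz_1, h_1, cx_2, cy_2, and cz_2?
cx_1 = 4
cy_1 = 3.5
cz_1 = 3
h_1 = 5
cx_2 = 13
cy_2 = 5
cz_2 = 11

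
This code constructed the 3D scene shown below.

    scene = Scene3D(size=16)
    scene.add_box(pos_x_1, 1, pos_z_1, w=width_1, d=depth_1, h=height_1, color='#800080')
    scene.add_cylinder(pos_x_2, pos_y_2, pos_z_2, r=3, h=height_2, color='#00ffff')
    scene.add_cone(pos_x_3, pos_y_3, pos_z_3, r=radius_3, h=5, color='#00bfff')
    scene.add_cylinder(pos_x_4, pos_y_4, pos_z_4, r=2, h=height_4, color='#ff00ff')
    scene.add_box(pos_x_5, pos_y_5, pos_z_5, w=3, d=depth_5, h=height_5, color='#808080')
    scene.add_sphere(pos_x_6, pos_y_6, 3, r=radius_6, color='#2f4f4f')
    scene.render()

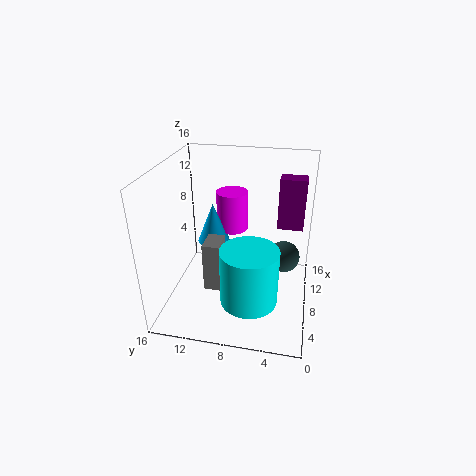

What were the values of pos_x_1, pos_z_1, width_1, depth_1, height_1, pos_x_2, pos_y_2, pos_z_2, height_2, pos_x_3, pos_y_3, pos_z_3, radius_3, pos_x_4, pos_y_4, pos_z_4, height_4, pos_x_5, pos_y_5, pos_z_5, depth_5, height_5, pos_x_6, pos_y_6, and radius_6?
pos_x_1 = 11; pos_z_1 = 8; width_1 = 2; depth_1 = 3; height_1 = 6; pos_x_2 = 4; pos_y_2 = 6; pos_z_2 = 3; height_2 = 6; pos_x_3 = 12; pos_y_3 = 12; pos_z_3 = 5; radius_3 = 2; pos_x_4 = 14; pos_y_4 = 10; pos_z_4 = 6; height_4 = 5; pos_x_5 = 7; pos_y_5 = 10; pos_z_5 = 1; depth_5 = 2; height_5 = 6; pos_x_6 = 13; pos_y_6 = 3; radius_6 = 2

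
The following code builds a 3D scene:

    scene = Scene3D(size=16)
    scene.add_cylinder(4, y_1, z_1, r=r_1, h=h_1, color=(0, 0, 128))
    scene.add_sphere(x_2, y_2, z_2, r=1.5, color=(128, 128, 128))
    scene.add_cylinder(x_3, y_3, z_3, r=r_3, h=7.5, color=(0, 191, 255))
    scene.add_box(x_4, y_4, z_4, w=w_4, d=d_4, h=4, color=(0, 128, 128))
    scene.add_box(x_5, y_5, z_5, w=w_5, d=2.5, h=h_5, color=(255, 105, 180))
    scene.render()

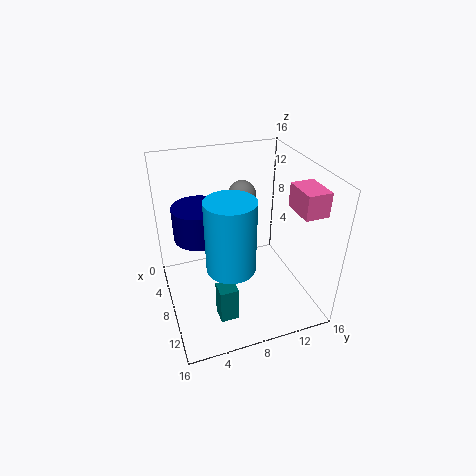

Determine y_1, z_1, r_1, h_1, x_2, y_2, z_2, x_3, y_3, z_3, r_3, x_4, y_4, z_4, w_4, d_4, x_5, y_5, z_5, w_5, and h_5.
y_1 = 4.5
z_1 = 6.5
r_1 = 3
h_1 = 4
x_2 = 6.5
y_2 = 9
z_2 = 12.5
x_3 = 11.5
y_3 = 6
z_3 = 7
r_3 = 2.5
x_4 = 10.5
y_4 = 4.5
z_4 = 0.5
w_4 = 2
d_4 = 2
x_5 = 10.5
y_5 = 12.5
z_5 = 12.5
w_5 = 3.5
h_5 = 2.5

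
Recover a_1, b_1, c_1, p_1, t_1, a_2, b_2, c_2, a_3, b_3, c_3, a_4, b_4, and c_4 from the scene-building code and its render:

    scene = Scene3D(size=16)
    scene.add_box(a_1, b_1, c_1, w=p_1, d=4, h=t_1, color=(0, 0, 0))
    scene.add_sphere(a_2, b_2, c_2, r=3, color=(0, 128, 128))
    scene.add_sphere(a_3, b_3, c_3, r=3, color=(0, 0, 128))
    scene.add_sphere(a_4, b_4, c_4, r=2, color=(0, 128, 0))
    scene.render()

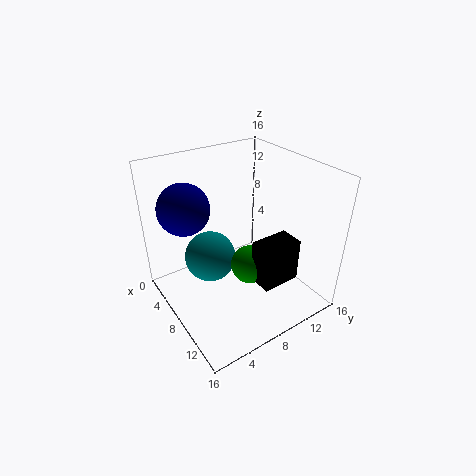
a_1 = 12, b_1 = 7, c_1 = 5.5, p_1 = 2.5, t_1 = 4.5, a_2 = 5, b_2 = 6, c_2 = 4.5, a_3 = 3, b_3 = 4, c_3 = 10.5, a_4 = 11, b_4 = 7.5, c_4 = 6.5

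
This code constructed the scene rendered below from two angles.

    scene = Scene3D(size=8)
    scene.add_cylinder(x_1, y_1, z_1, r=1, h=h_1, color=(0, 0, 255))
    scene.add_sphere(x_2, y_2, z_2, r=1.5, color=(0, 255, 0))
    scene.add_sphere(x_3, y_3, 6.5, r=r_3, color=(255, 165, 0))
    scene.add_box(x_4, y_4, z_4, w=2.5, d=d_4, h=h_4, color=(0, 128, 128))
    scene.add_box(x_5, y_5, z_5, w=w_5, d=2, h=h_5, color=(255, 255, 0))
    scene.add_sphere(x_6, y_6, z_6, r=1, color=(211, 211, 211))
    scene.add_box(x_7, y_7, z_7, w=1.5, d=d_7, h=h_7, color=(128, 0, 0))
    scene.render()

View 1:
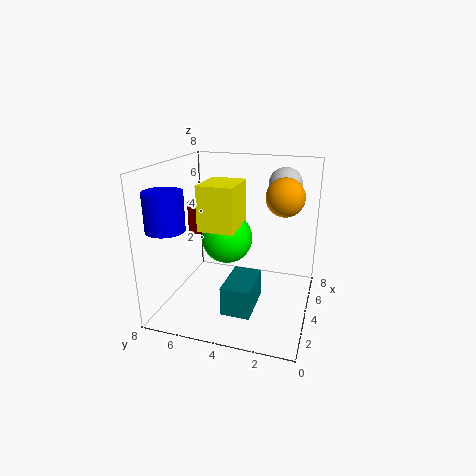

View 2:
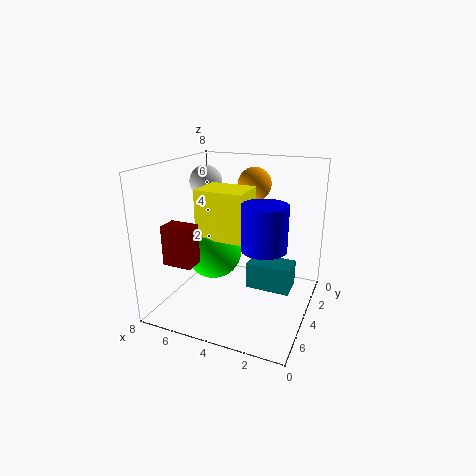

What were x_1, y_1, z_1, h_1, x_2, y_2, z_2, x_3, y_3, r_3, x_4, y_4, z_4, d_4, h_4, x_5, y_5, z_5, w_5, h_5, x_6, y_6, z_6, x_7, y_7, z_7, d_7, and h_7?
x_1 = 1.5; y_1 = 7; z_1 = 5; h_1 = 2; x_2 = 5; y_2 = 5; z_2 = 3.5; x_3 = 4; y_3 = 1.5; r_3 = 1; x_4 = 1; y_4 = 2.5; z_4 = 1; d_4 = 1.5; h_4 = 1.5; x_5 = 3; y_5 = 4; z_5 = 4.5; w_5 = 2.5; h_5 = 2.5; x_6 = 7; y_6 = 2; z_6 = 6.5; x_7 = 5; y_7 = 6.5; z_7 = 3.5; d_7 = 1; h_7 = 2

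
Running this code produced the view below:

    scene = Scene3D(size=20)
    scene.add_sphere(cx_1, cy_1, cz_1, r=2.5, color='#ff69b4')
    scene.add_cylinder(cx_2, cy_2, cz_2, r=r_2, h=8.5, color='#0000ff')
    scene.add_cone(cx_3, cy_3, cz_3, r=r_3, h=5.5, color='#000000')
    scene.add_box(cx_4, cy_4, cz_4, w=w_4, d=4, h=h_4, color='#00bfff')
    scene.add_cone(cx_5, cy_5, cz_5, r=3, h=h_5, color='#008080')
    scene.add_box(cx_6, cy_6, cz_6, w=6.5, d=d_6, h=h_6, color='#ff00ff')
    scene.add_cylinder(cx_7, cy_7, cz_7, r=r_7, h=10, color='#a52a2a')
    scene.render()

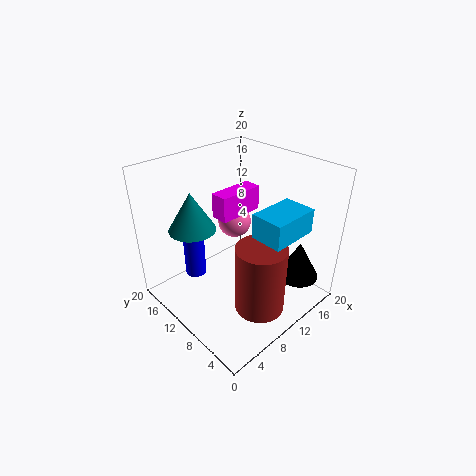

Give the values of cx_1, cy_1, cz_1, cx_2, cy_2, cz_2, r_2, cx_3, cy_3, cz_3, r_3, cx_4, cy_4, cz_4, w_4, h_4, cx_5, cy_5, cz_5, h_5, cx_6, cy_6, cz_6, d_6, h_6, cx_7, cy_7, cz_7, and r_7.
cx_1 = 13.5
cy_1 = 14.5
cz_1 = 9.5
cx_2 = 6
cy_2 = 15
cz_2 = 3.5
r_2 = 1.5
cx_3 = 16.5
cy_3 = 4
cz_3 = 3.5
r_3 = 3
cx_4 = 7
cy_4 = 0.5
cz_4 = 14
w_4 = 6
h_4 = 3
cx_5 = 4
cy_5 = 12
cz_5 = 13
h_5 = 5
cx_6 = 8.5
cy_6 = 11
cz_6 = 12.5
d_6 = 2.5
h_6 = 3.5
cx_7 = 10
cy_7 = 5.5
cz_7 = 0.5
r_7 = 3.5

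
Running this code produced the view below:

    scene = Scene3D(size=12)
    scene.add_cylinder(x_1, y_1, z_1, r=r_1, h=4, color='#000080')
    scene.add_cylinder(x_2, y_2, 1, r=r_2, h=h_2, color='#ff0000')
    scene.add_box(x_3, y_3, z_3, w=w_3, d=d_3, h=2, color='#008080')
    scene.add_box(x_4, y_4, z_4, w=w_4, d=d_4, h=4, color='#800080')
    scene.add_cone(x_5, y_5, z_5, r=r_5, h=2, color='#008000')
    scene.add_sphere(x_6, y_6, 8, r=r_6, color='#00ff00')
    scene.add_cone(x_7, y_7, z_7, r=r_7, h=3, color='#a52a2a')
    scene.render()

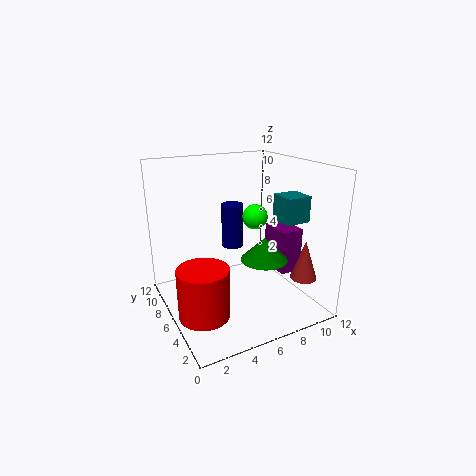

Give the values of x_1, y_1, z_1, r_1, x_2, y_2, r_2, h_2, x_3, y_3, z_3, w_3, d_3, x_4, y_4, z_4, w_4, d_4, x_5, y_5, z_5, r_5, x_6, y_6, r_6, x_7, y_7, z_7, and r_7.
x_1 = 7; y_1 = 9; z_1 = 4; r_1 = 1; x_2 = 2; y_2 = 4; r_2 = 2; h_2 = 4; x_3 = 8; y_3 = 2; z_3 = 8; w_3 = 2; d_3 = 2; x_4 = 10; y_4 = 5; z_4 = 2; w_4 = 2; d_4 = 3; x_5 = 8; y_5 = 5; z_5 = 4; r_5 = 2; x_6 = 7; y_6 = 5; r_6 = 1; x_7 = 9; y_7 = 1; z_7 = 4; r_7 = 1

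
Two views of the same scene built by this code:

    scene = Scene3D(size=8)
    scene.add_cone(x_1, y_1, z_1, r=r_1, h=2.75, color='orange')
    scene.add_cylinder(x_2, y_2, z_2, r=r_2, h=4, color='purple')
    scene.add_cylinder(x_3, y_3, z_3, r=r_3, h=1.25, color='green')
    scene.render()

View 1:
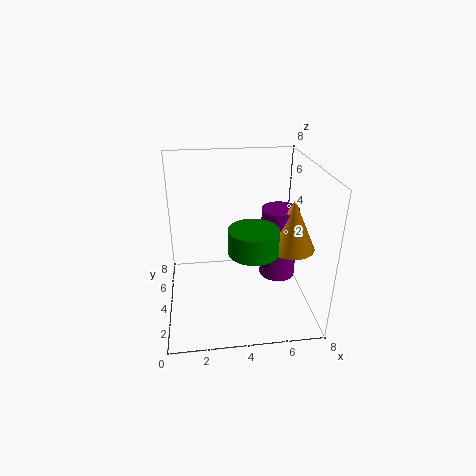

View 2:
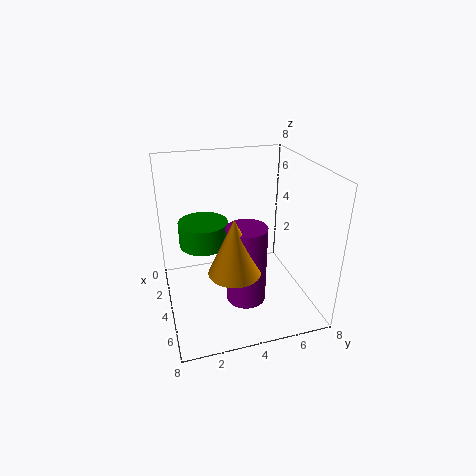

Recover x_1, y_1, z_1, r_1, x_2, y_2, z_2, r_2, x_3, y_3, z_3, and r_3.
x_1 = 6.75
y_1 = 3
z_1 = 3.75
r_1 = 1.25
x_2 = 6.25
y_2 = 3.75
z_2 = 1.75
r_2 = 1
x_3 = 4.5
y_3 = 2
z_3 = 4.25
r_3 = 1.25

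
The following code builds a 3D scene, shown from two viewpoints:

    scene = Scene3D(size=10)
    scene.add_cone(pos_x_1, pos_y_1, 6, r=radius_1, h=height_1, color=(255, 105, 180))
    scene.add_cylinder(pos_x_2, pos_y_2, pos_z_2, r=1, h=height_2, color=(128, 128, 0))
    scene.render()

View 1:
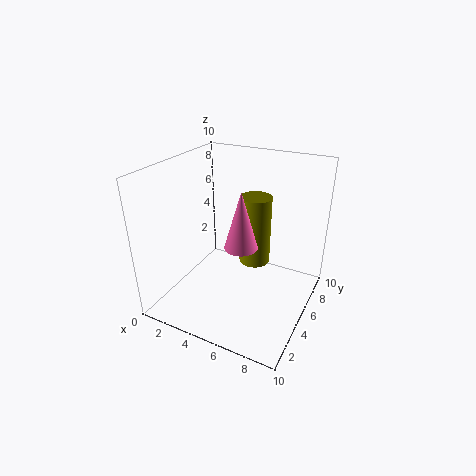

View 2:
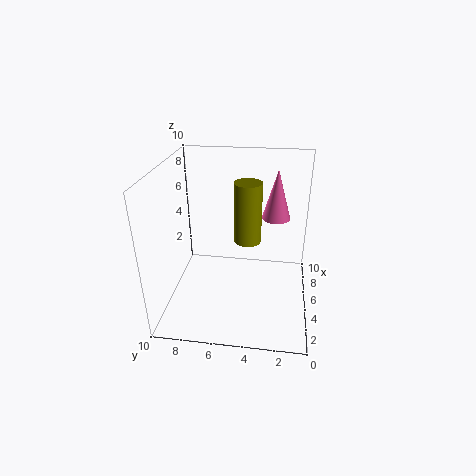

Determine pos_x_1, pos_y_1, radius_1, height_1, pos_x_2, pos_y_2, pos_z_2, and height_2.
pos_x_1 = 6.5; pos_y_1 = 2.5; radius_1 = 1; height_1 = 3.5; pos_x_2 = 6.5; pos_y_2 = 4.5; pos_z_2 = 4; height_2 = 4.5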